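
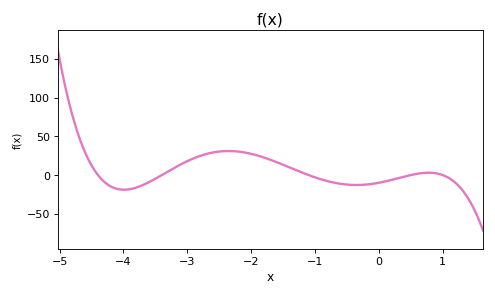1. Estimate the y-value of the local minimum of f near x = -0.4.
-15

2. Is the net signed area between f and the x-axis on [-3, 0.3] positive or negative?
positive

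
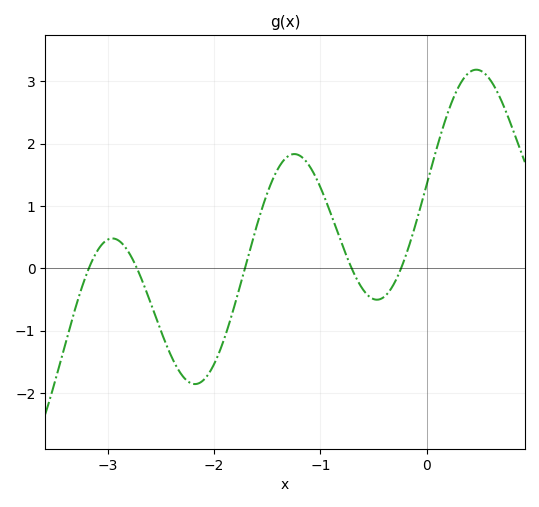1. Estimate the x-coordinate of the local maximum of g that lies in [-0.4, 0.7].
0.468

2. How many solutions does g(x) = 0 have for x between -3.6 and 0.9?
5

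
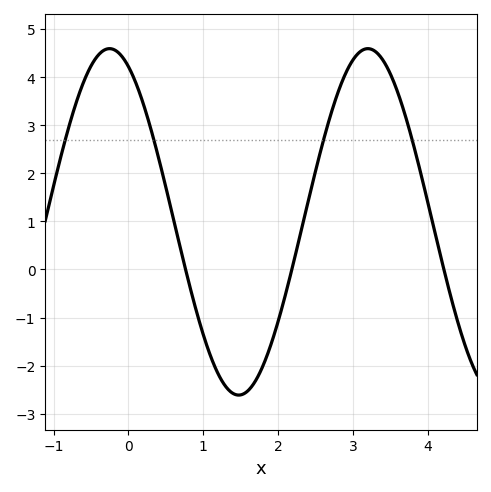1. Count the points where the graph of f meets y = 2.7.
4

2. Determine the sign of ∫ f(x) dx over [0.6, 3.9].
positive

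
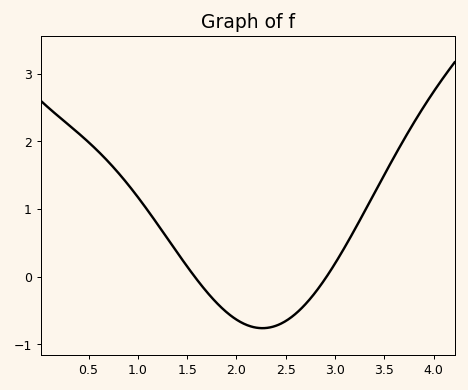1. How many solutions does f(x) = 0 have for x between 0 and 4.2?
2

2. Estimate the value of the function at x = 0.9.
1.4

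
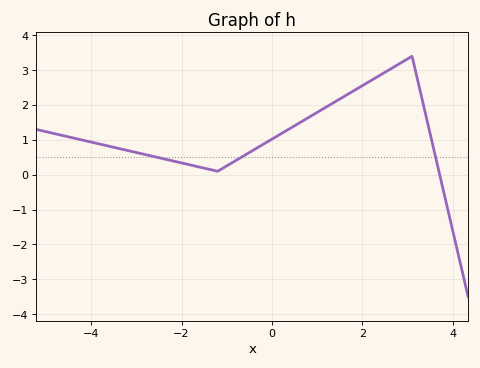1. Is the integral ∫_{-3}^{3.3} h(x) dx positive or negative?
positive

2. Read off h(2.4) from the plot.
2.9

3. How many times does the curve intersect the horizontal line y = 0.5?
3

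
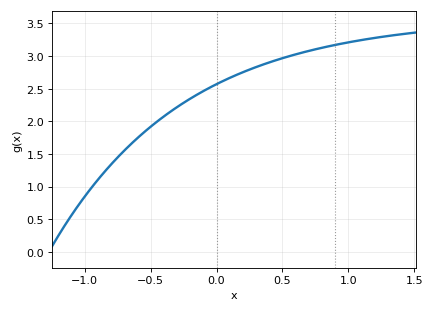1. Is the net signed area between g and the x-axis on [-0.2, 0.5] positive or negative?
positive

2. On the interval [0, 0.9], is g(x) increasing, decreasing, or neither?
increasing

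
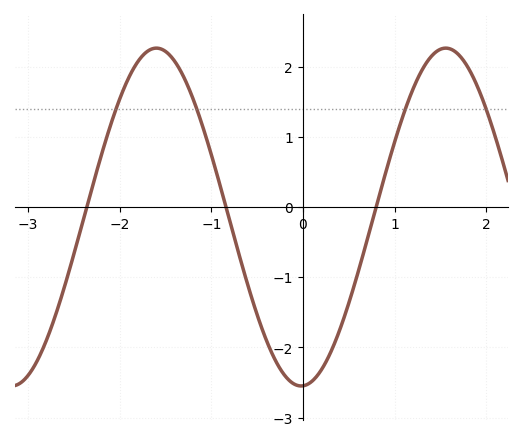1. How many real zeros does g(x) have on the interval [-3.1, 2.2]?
3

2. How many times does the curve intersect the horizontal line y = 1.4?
4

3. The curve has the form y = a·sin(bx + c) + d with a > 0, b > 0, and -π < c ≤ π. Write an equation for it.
y = 2.41sin(1.99x - 1.53) - 0.14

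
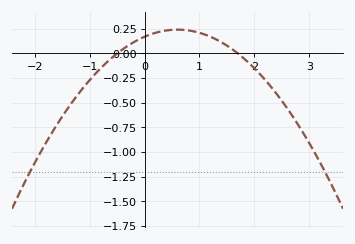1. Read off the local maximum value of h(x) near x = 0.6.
0.242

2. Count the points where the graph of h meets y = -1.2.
2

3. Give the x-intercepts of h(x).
-0.5, 1.7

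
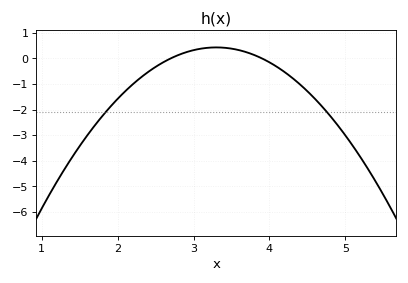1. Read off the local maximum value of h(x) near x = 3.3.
0.4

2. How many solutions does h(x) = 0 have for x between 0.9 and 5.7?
2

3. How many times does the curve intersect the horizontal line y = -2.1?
2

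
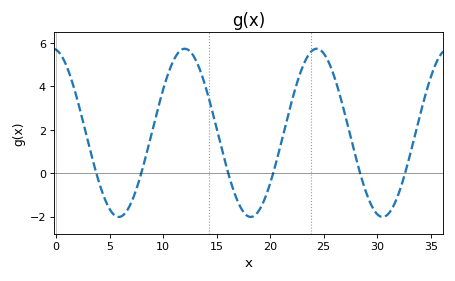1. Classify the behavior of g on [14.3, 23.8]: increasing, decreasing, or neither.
neither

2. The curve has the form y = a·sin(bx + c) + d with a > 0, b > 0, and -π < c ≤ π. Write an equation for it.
y = 3.87sin(0.51x + 1.72) + 1.86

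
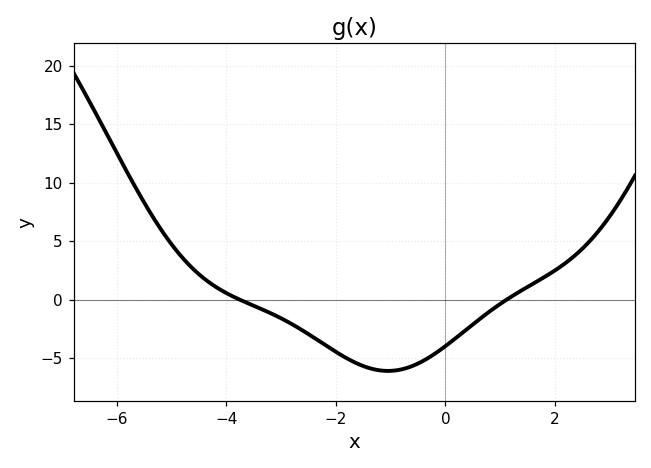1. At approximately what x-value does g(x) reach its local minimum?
-1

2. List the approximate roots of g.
-3.8, 1.2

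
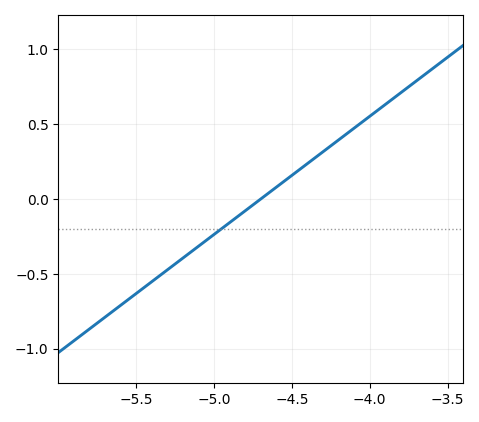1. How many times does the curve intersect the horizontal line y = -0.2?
1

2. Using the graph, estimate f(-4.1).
0.474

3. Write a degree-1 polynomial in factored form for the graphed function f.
y = 0.79(x + 4.7)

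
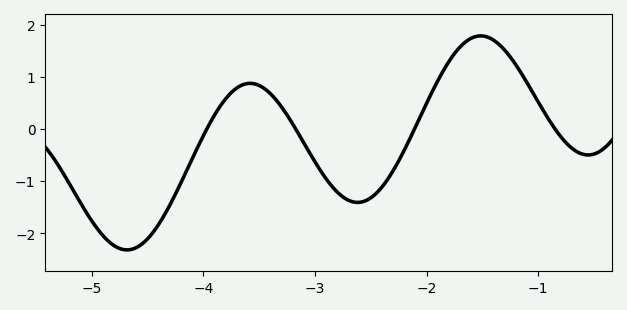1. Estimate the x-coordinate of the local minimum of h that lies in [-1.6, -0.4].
-0.6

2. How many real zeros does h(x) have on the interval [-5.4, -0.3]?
4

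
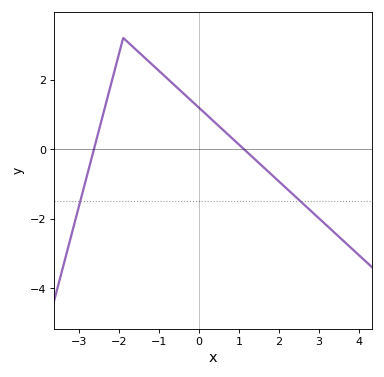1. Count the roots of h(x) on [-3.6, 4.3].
2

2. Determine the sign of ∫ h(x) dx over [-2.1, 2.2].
positive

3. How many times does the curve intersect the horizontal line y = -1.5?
2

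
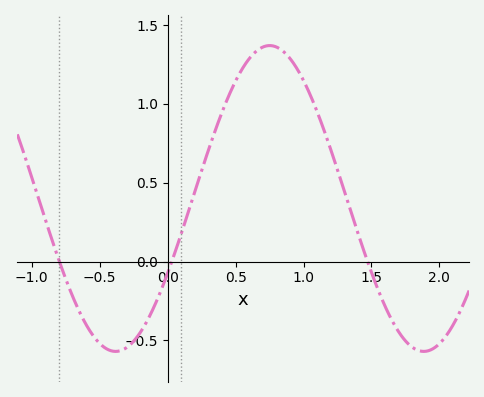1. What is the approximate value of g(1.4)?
0.2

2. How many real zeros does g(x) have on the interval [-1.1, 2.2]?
3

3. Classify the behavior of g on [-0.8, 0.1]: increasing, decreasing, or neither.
neither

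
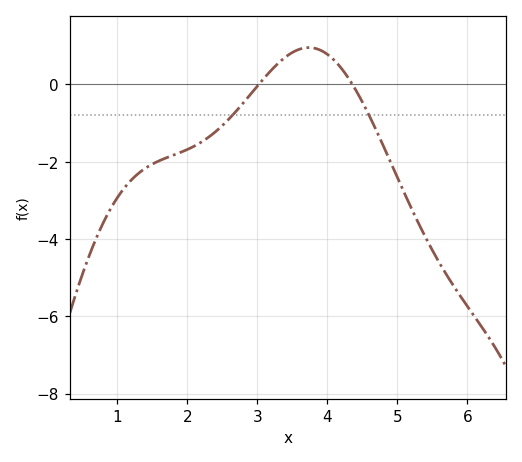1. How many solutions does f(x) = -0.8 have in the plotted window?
2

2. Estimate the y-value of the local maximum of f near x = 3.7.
1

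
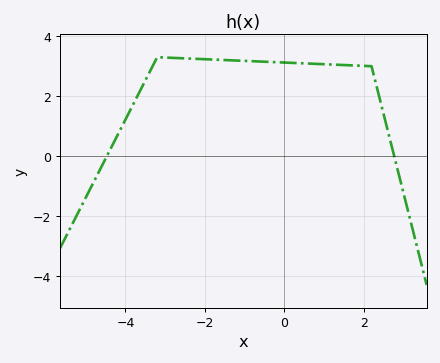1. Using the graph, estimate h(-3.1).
3.29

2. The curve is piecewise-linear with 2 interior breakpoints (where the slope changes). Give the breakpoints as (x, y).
(-3.2, 3.3); (2.2, 3)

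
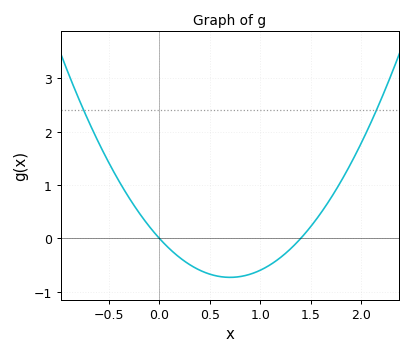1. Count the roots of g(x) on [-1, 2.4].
2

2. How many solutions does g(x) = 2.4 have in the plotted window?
2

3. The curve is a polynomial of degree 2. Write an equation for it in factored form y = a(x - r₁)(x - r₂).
y = 1.49(x - 0)(x - 1.4)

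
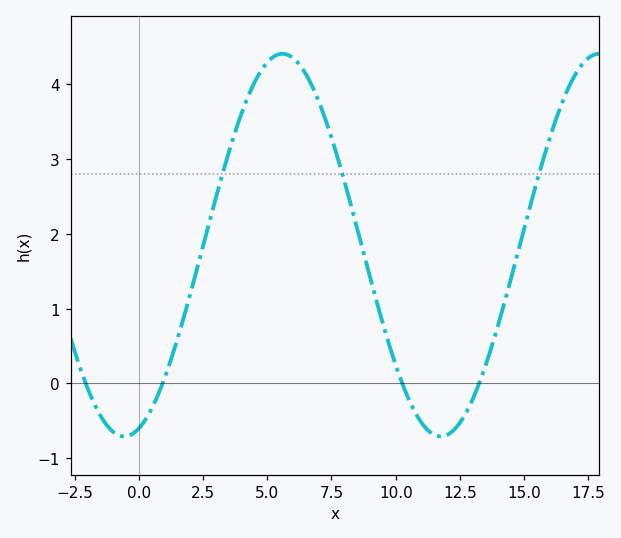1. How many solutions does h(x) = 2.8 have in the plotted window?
3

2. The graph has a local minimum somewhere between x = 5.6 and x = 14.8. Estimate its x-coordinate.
12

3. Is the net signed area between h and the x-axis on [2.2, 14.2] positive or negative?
positive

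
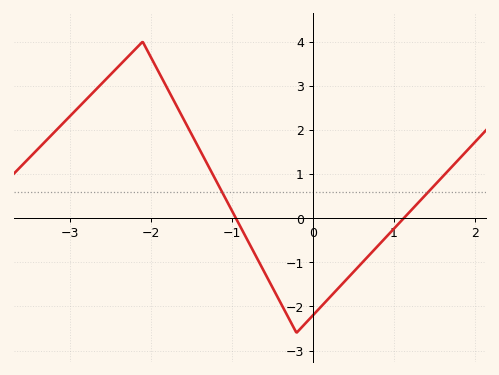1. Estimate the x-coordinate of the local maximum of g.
-2.1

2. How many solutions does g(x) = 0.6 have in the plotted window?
2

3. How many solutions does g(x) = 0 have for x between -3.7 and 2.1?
2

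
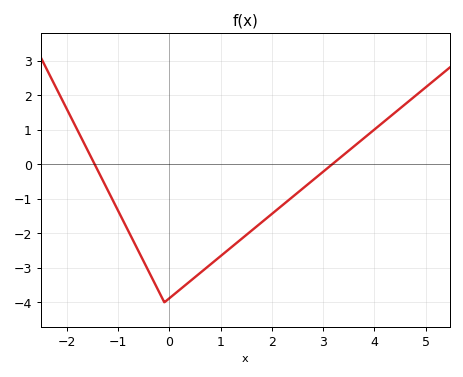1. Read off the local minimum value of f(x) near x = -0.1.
-4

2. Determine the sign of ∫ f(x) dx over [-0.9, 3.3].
negative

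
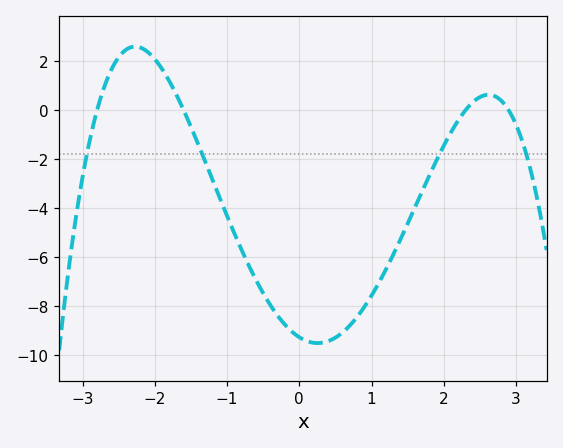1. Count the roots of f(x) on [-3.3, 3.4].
4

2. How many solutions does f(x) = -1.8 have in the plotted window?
4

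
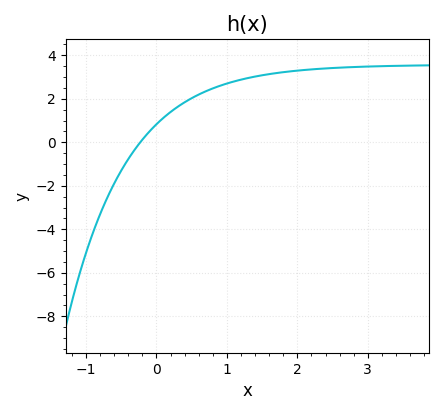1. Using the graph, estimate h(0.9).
2.6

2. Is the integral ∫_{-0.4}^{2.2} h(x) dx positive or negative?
positive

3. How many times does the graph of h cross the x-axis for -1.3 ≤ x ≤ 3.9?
1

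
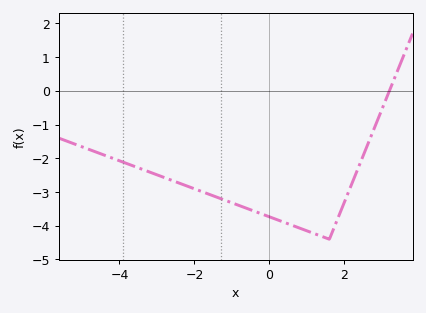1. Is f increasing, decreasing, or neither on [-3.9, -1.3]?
decreasing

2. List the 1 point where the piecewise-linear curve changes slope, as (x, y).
(1.6, -4.4)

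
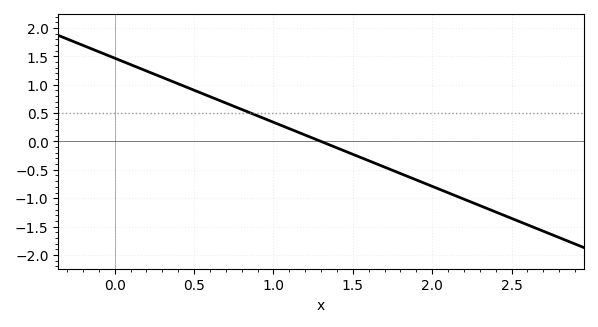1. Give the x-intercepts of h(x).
1.3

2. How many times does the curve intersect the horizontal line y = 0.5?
1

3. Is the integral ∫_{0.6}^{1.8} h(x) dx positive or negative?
positive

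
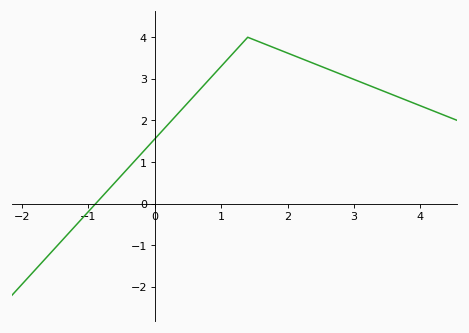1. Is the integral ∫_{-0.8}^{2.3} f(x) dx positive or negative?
positive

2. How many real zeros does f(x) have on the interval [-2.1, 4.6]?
1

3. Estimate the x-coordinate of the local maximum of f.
1.4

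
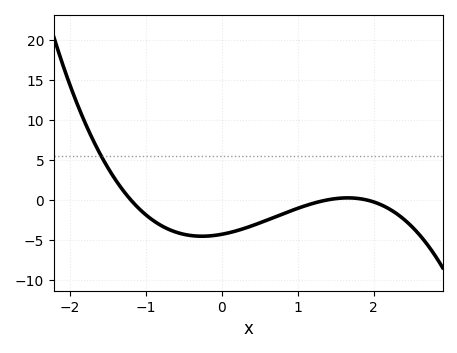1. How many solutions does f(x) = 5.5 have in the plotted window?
1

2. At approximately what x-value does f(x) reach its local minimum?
-0.262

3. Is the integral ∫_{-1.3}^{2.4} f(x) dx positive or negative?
negative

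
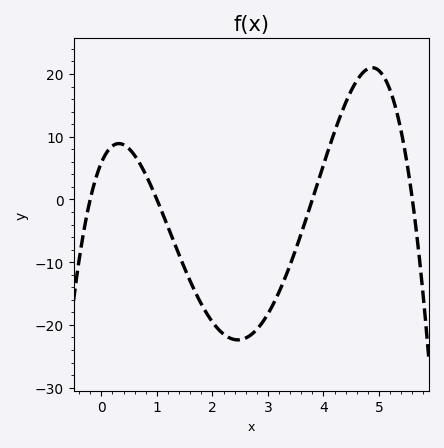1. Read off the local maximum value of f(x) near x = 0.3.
9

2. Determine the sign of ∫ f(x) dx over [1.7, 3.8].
negative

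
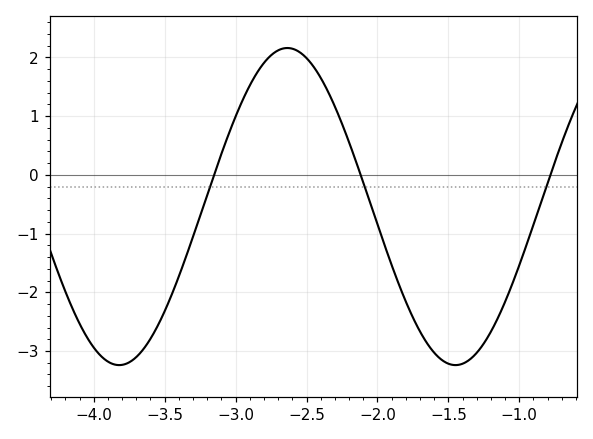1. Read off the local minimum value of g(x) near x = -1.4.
-3.24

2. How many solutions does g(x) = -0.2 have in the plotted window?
3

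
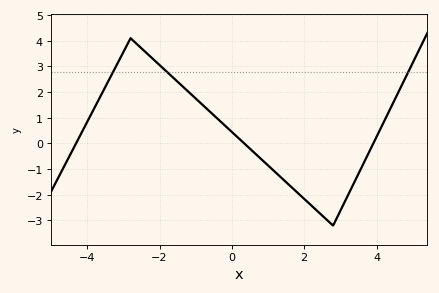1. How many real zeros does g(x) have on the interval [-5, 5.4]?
3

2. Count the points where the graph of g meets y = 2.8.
3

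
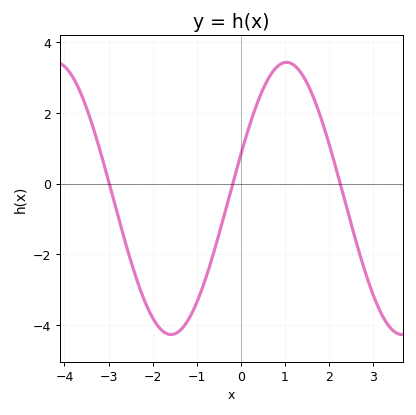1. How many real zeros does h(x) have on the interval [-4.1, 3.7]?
3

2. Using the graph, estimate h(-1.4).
-4.2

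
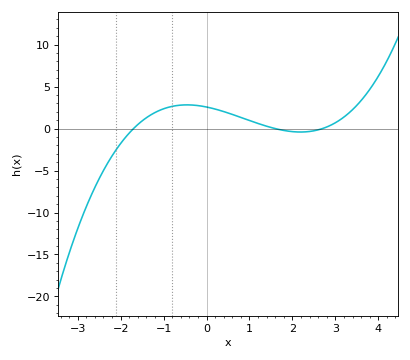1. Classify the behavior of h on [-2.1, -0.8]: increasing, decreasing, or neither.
increasing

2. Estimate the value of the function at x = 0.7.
1.5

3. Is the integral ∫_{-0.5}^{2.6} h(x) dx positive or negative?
positive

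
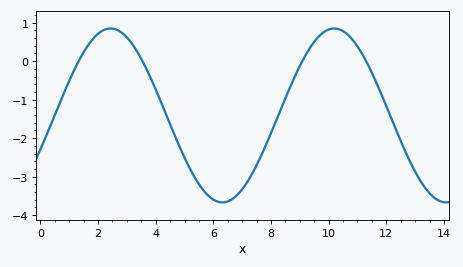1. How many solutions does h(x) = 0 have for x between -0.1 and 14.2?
4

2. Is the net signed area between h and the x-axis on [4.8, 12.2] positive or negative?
negative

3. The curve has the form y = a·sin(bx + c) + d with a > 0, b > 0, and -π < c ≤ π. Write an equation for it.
y = 2.26sin(0.81x - 0.4) - 1.41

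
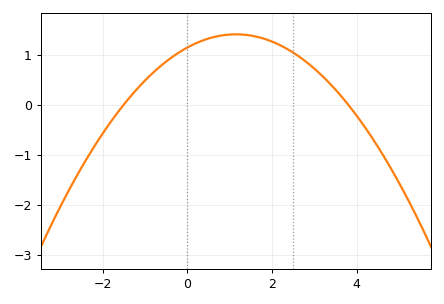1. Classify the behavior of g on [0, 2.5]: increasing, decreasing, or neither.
neither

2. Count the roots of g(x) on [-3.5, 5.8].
2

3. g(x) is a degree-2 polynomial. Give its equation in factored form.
y = -0.2(x + 1.5)(x - 3.8)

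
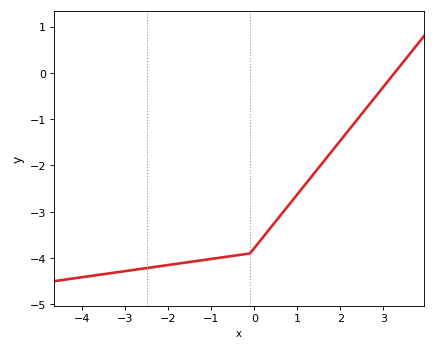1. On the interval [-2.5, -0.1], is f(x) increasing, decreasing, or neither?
increasing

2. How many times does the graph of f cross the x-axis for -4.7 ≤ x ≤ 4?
1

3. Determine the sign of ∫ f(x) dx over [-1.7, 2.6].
negative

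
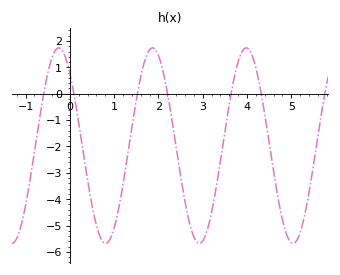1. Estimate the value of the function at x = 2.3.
-0.94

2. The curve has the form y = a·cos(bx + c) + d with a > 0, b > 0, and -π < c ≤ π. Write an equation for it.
y = 3.71cos(2.97x + 0.742) - 1.97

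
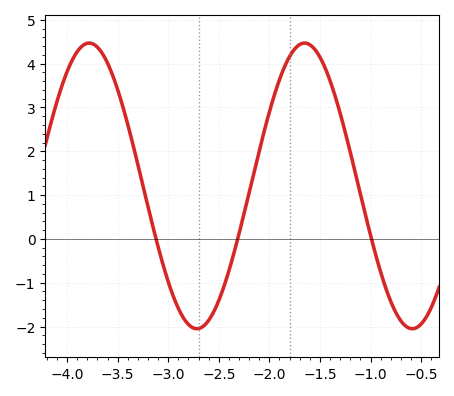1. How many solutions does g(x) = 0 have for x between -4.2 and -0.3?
3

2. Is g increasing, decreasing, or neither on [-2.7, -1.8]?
increasing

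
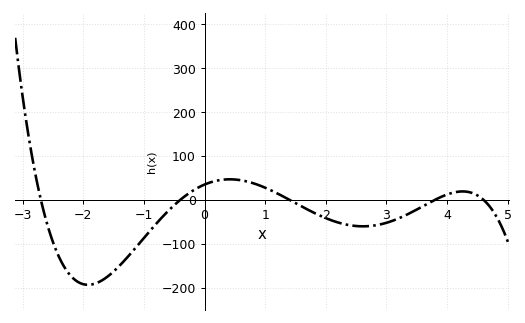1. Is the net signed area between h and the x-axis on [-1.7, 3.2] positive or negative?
negative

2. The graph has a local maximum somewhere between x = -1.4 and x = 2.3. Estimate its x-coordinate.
0.416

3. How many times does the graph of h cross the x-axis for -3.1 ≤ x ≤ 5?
5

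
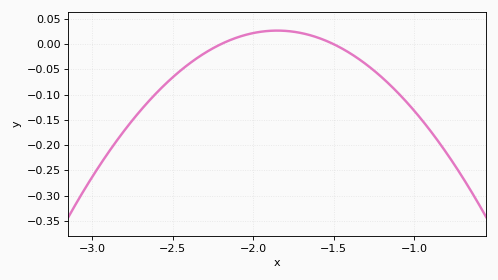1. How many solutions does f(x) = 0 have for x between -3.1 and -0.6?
2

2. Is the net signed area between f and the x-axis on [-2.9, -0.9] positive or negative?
negative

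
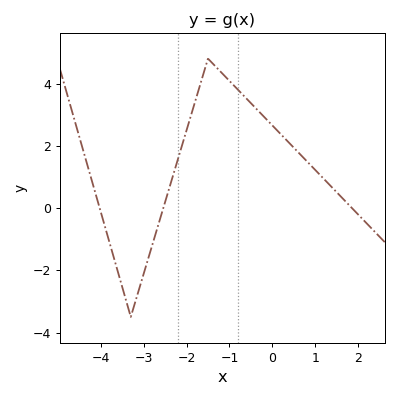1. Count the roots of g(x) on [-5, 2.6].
3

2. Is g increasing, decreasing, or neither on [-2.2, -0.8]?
neither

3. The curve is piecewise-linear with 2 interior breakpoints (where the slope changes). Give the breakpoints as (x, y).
(-3.3, -3.5); (-1.5, 4.8)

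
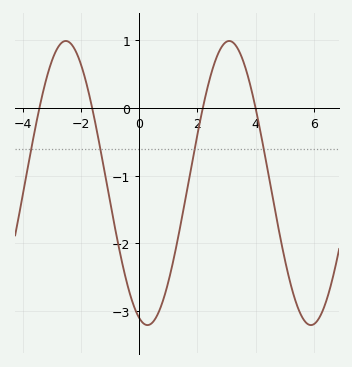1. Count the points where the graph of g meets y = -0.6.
4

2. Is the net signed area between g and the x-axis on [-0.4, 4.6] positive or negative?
negative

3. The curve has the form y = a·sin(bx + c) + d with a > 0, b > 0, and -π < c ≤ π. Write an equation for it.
y = 2.1sin(1.12x - 1.89) - 1.11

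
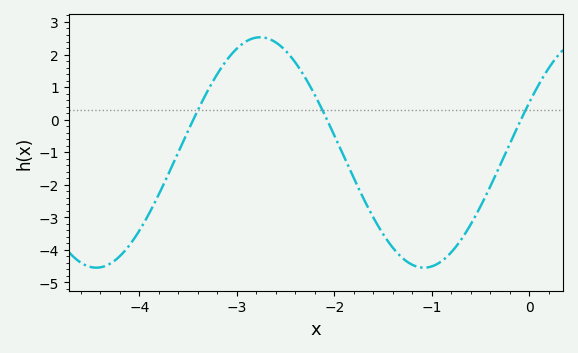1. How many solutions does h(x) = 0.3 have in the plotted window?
3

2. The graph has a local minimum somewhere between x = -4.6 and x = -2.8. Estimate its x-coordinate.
-4.44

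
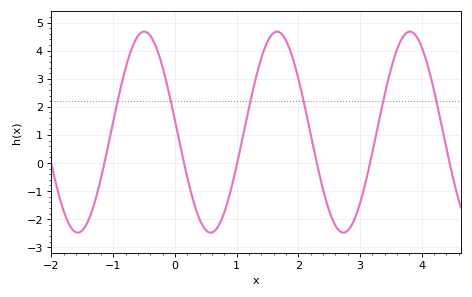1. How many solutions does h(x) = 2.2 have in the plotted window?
6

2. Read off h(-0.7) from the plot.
4.1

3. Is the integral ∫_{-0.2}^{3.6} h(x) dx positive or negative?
positive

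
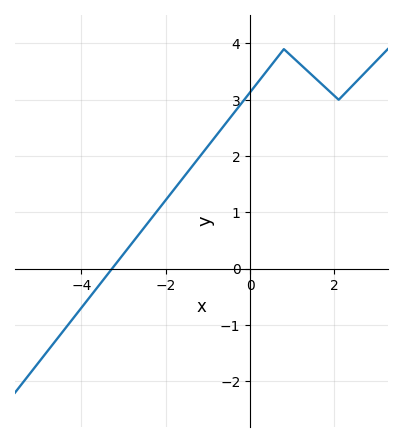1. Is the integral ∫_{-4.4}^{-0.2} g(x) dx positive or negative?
positive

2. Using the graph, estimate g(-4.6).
-1.3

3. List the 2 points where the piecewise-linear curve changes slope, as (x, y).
(0.8, 3.9); (2.1, 3)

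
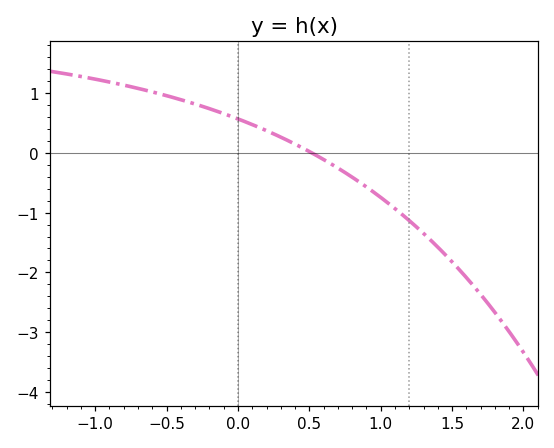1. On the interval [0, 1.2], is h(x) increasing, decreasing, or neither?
decreasing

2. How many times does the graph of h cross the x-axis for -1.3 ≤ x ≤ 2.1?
1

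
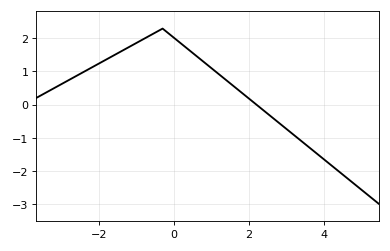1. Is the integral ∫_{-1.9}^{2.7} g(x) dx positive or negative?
positive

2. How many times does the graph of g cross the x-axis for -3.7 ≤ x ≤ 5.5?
1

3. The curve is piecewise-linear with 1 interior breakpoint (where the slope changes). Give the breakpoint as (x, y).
(-0.3, 2.3)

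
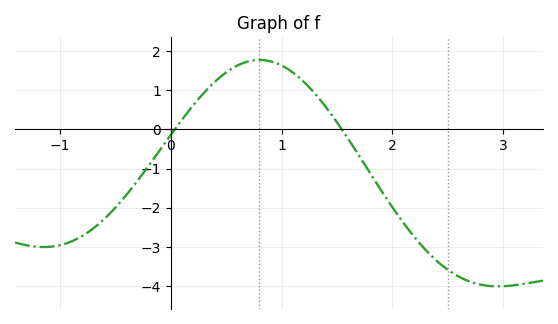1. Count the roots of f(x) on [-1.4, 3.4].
2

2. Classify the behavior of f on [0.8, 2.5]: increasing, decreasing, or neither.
decreasing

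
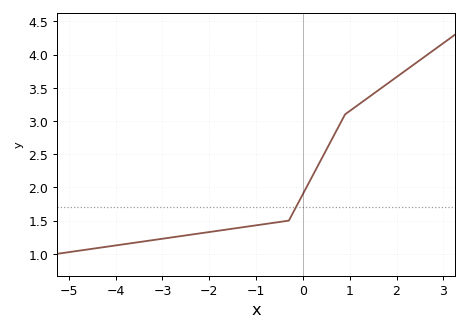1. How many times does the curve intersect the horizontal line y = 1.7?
1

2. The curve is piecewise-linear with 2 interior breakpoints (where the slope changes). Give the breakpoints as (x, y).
(-0.3, 1.5); (0.9, 3.1)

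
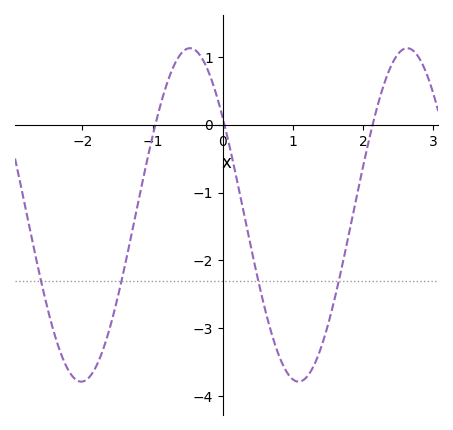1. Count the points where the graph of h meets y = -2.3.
4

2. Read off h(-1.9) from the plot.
-3.72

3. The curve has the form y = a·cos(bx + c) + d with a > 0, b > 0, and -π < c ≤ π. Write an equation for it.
y = 2.46cos(2.03x + 0.952) - 1.33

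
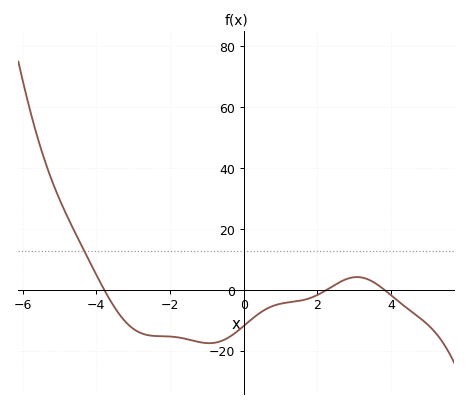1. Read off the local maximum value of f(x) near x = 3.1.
4.21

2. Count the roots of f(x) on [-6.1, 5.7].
3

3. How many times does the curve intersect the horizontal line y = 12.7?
1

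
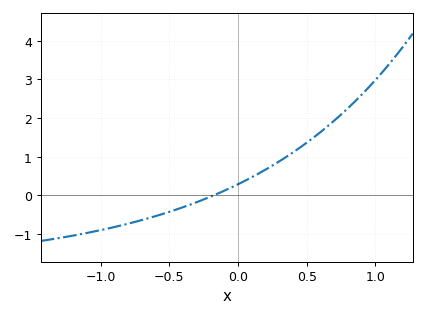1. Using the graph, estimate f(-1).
-0.9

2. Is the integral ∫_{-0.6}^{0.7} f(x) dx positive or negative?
positive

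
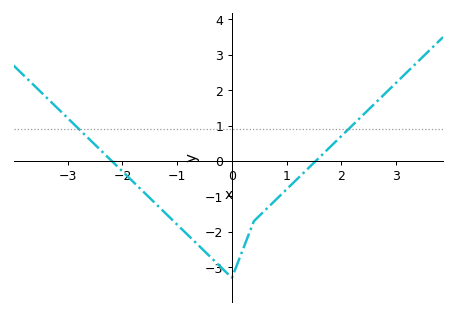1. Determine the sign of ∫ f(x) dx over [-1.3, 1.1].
negative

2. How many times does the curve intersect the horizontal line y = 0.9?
2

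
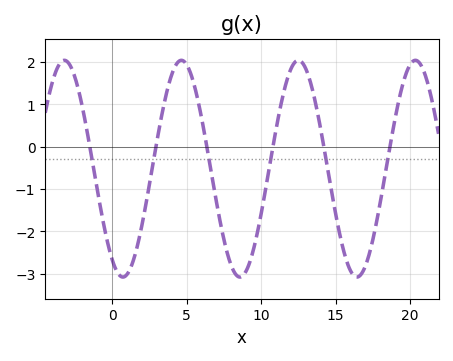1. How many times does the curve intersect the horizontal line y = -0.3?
6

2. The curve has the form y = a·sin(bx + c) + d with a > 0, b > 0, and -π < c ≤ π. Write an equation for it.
y = 2.56sin(0.8x - 2.14) - 0.52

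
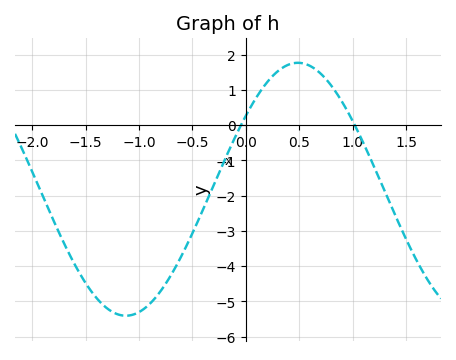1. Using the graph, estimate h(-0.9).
-5.07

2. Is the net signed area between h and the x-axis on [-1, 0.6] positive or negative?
negative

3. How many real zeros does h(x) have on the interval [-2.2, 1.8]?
2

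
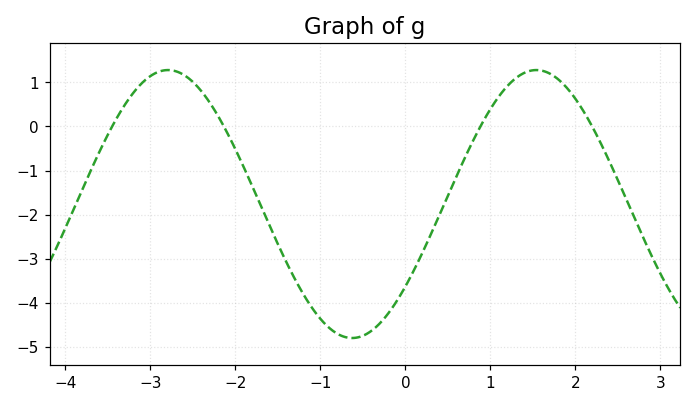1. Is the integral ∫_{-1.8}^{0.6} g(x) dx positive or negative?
negative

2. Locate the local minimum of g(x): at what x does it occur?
-0.6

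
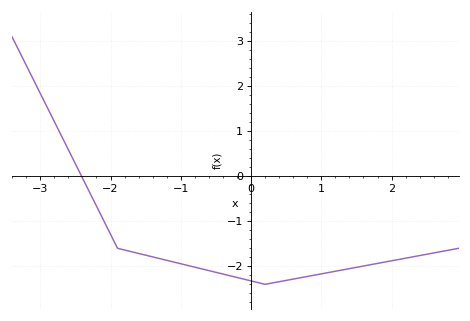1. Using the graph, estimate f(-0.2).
-2.2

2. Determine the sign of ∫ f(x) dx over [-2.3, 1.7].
negative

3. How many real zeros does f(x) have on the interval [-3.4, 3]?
1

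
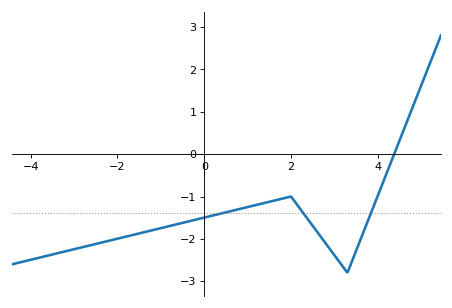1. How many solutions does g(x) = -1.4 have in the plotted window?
3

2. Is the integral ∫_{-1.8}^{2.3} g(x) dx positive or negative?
negative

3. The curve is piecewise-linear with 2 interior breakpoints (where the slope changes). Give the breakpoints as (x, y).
(2, -1); (3.3, -2.8)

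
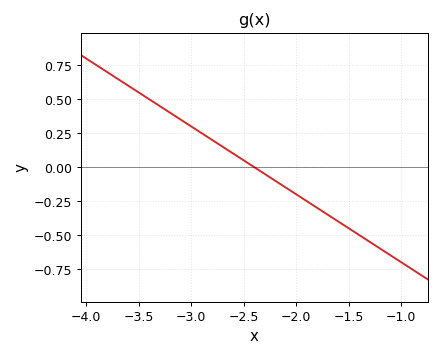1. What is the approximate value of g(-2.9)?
0.24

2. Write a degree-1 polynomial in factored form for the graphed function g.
y = -0.5(x + 2.4)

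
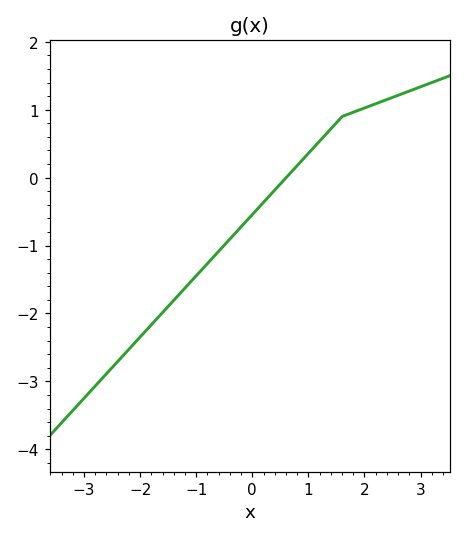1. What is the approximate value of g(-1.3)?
-1.7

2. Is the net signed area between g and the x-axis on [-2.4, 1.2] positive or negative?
negative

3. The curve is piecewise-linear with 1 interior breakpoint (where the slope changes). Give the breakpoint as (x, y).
(1.6, 0.9)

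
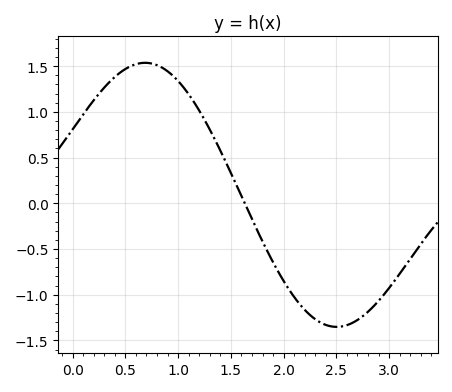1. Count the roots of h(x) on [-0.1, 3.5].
1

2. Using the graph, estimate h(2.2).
-1.15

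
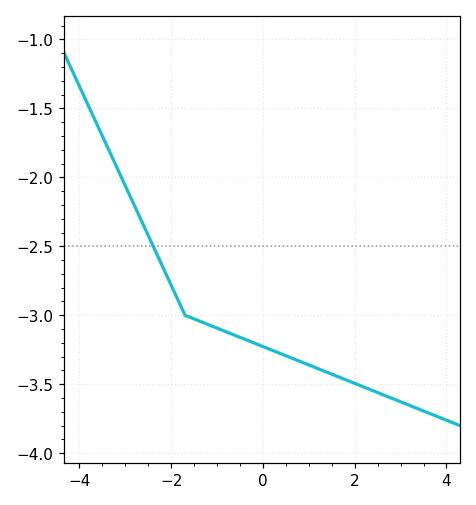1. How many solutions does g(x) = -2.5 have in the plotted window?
1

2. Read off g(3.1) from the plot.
-3.65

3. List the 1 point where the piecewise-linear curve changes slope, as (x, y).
(-1.7, -3)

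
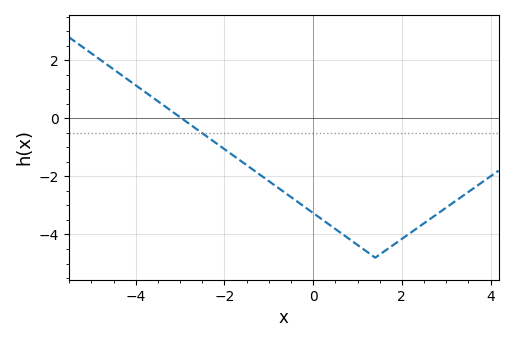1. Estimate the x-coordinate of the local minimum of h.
1.4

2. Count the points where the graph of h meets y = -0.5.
1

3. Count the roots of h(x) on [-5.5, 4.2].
1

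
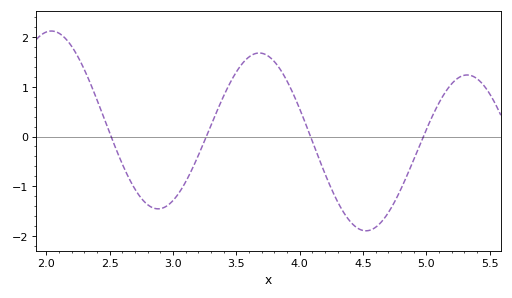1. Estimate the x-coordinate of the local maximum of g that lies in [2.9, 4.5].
3.68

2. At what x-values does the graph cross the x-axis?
2.51, 3.26, 4.09, 4.98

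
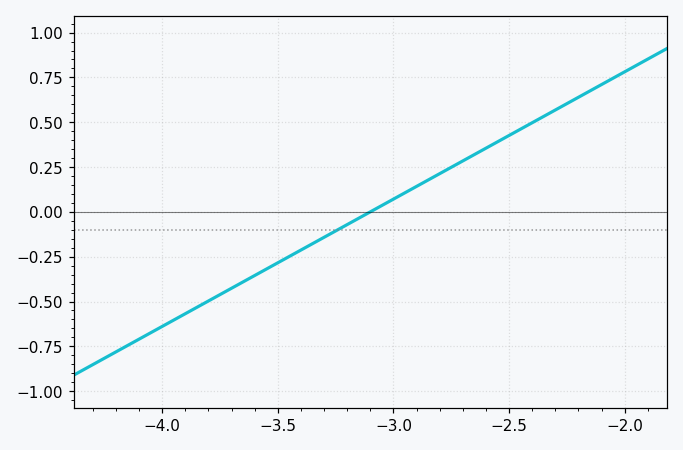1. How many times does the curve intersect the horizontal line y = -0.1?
1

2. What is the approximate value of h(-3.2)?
-0.071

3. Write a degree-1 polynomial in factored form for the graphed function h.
y = 0.71(x + 3.1)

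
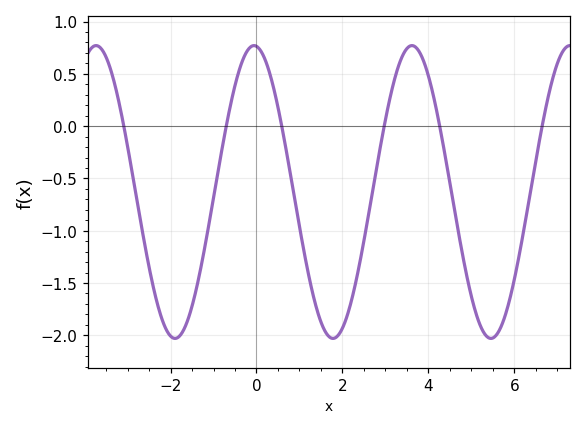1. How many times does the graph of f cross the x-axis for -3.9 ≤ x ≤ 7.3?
6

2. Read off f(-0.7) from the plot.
0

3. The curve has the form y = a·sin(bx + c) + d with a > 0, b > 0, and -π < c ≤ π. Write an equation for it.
y = 1.4sin(1.7x + 1.7) - 0.63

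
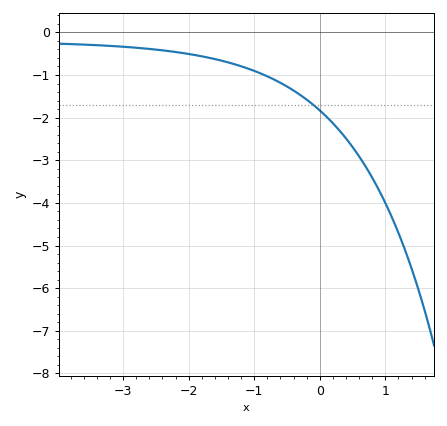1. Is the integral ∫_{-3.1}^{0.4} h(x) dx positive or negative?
negative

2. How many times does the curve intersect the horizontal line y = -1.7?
1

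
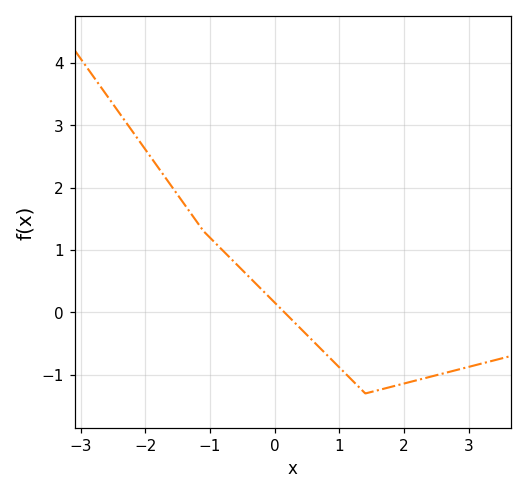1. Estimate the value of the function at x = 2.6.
-1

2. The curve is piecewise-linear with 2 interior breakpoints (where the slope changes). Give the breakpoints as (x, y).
(-1.1, 1.3); (1.4, -1.3)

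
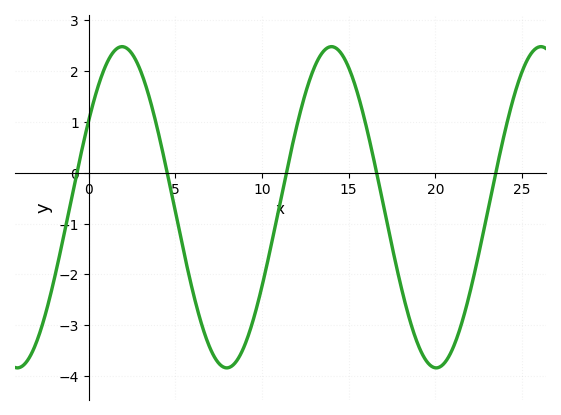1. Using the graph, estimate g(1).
2.12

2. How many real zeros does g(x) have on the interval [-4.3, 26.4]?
5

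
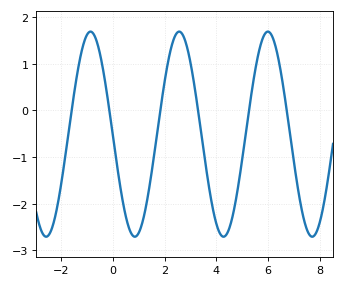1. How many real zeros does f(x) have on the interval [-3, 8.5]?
6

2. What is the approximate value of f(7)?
-1.1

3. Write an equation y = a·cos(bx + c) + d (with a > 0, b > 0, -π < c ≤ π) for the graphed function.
y = 2.2cos(1.8x + 1.6) - 0.51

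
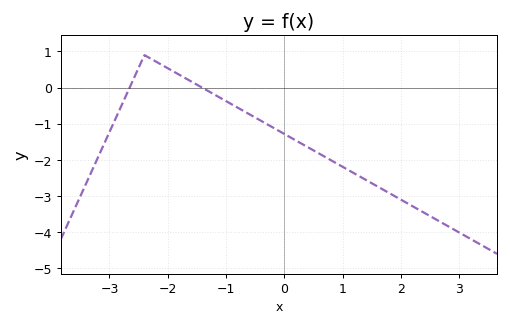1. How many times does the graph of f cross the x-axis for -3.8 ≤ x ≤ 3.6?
2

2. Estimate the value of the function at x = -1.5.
0.081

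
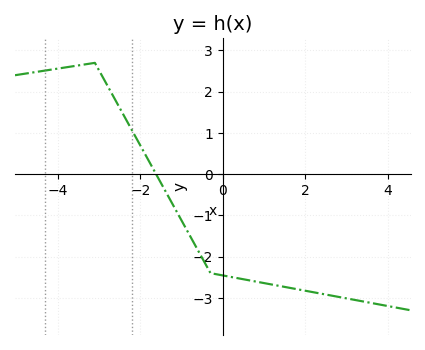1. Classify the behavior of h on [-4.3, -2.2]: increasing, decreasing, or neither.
neither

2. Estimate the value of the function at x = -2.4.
1.43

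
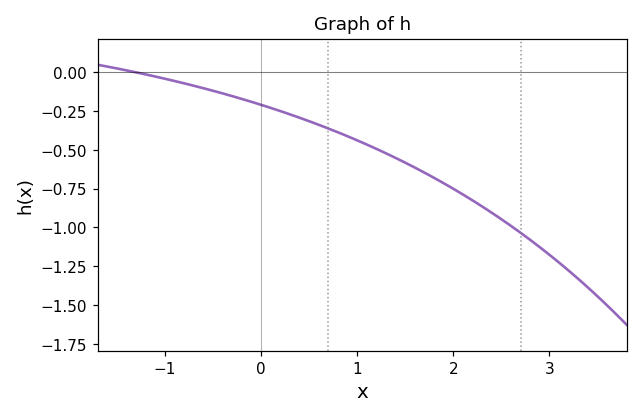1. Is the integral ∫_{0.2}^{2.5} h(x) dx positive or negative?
negative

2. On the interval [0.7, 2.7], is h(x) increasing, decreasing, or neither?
decreasing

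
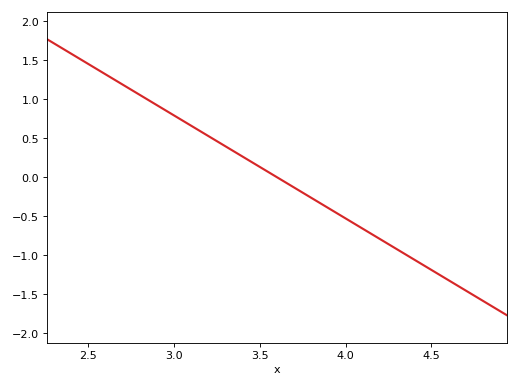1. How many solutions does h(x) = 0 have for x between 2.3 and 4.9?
1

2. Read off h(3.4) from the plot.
0.264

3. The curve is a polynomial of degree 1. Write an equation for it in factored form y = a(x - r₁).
y = -1.32(x - 3.6)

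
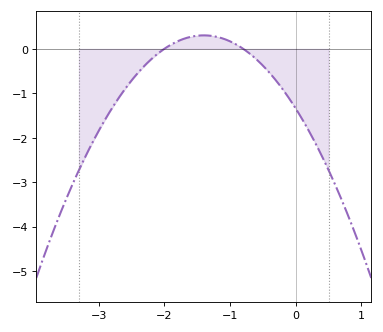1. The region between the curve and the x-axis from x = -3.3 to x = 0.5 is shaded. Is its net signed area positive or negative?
negative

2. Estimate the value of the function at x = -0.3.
-0.7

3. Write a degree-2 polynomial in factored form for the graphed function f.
y = -0.84(x + 2)(x + 0.8)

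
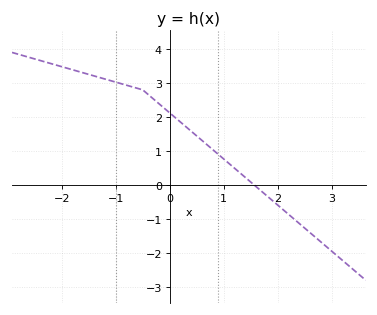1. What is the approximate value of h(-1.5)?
3.25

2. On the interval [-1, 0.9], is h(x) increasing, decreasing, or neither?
decreasing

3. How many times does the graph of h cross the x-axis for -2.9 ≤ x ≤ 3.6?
1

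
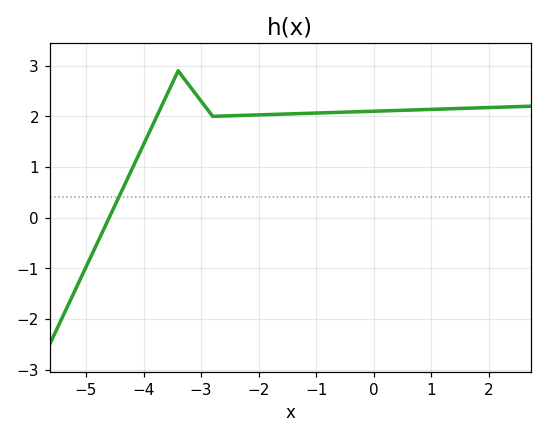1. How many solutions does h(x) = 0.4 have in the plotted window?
1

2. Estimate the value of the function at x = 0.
2.1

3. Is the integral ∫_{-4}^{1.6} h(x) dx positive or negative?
positive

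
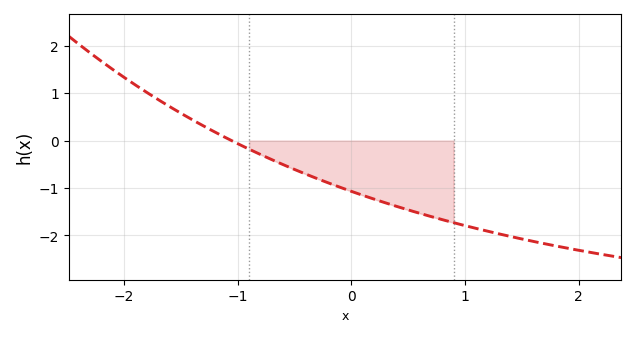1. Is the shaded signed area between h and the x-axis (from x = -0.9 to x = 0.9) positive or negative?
negative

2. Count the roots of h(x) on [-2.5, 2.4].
1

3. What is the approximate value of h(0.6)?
-1.5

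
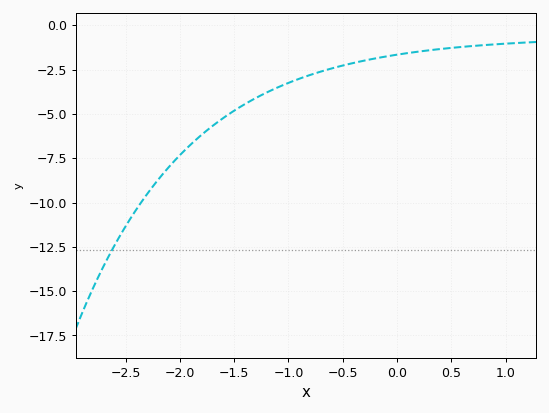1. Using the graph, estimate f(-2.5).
-11.3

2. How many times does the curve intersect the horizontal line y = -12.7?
1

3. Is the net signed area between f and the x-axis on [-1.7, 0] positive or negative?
negative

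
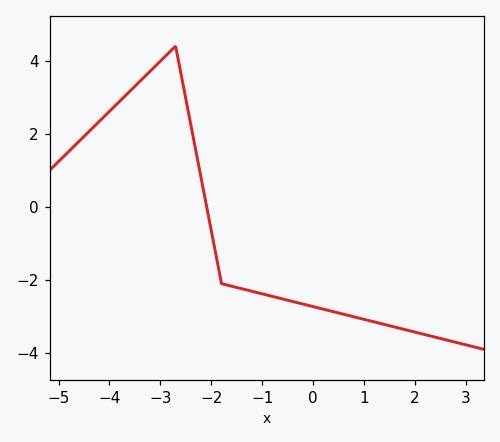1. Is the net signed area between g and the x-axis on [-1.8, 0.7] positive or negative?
negative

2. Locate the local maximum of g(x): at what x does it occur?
-2.8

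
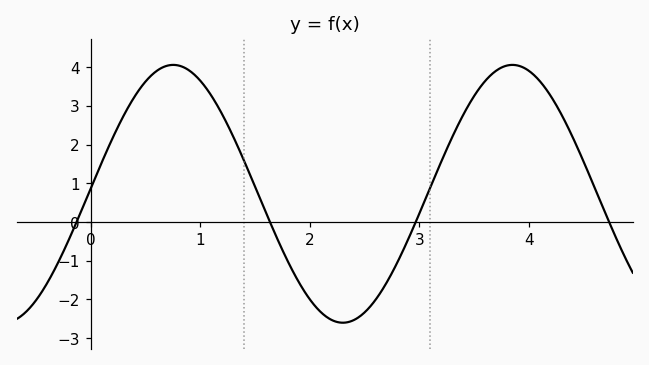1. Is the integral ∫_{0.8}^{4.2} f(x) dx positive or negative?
positive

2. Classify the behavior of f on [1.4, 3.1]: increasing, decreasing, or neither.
neither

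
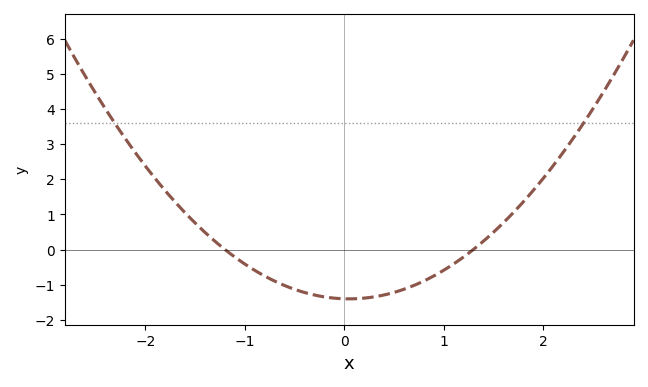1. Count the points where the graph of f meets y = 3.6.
2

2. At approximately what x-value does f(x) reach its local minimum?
0.05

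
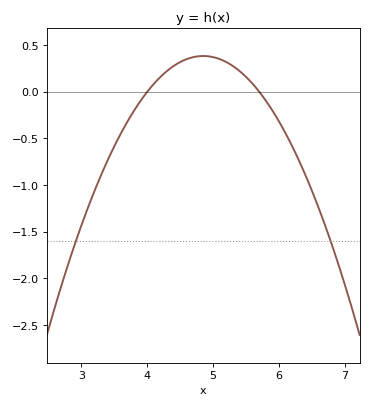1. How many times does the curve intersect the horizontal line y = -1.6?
2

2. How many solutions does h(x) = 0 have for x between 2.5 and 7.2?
2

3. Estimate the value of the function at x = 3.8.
-0.201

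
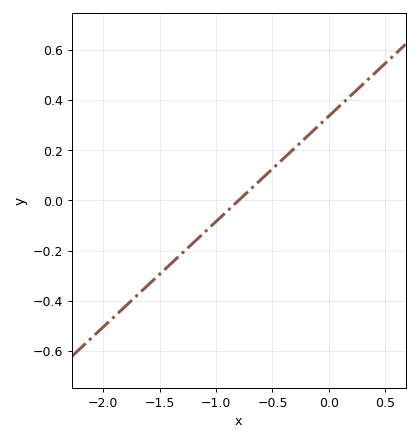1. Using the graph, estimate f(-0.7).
0.04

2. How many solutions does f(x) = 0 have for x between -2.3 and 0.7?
1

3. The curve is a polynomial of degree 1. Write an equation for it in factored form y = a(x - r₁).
y = 0.42(x + 0.8)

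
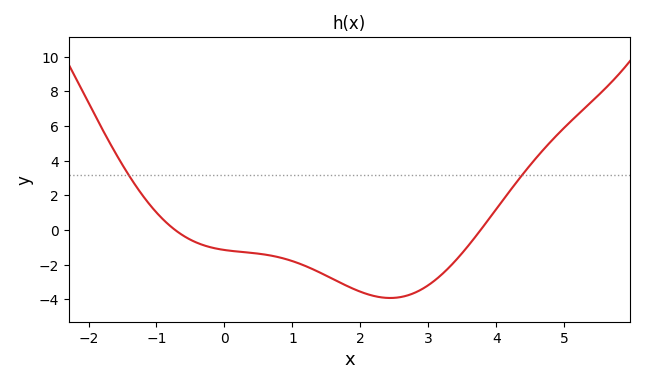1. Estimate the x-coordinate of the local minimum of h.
2.44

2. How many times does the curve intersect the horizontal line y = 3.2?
2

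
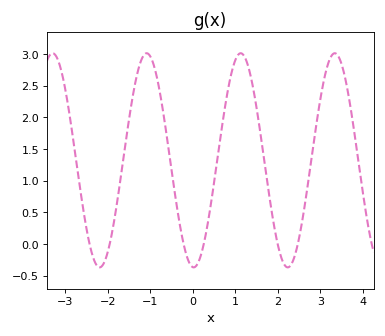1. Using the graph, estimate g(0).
-0.368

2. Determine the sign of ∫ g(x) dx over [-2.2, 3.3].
positive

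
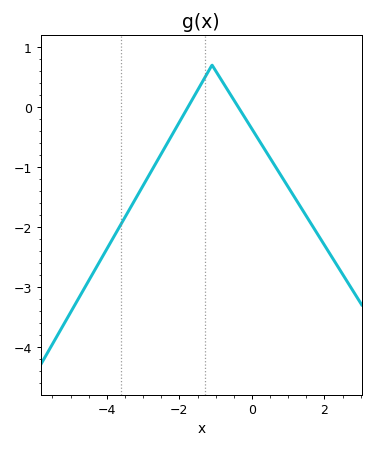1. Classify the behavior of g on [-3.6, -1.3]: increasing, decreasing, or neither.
increasing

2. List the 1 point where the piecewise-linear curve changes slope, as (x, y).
(-1.1, 0.7)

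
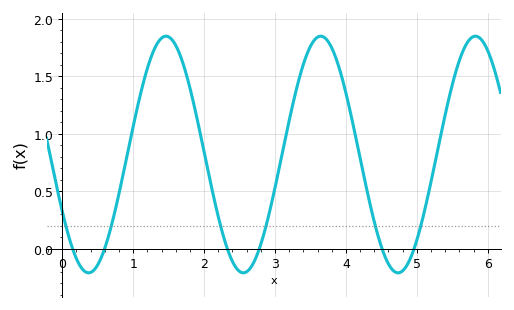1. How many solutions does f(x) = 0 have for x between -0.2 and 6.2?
6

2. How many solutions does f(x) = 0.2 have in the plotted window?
6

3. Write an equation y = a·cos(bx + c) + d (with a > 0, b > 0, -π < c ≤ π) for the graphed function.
y = 1.03cos(2.88x + 2.07) + 0.82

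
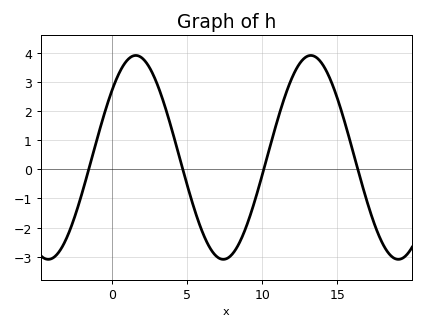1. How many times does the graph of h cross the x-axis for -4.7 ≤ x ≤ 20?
4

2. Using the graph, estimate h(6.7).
-2.8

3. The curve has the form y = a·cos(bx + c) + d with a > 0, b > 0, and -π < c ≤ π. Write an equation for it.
y = 3.5cos(0.54x - 0.86) + 0.41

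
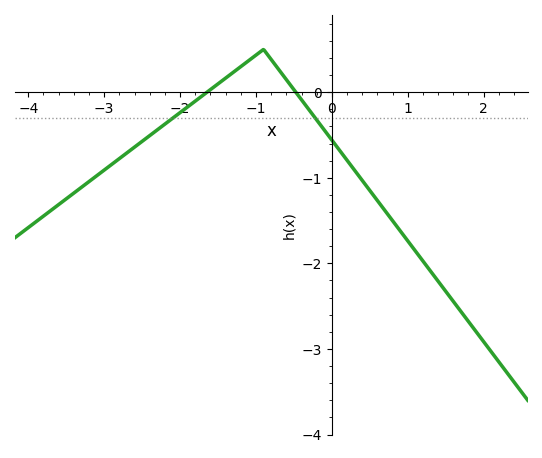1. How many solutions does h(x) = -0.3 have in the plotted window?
2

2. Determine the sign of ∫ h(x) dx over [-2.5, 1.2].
negative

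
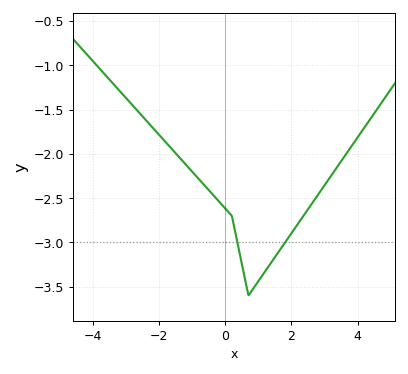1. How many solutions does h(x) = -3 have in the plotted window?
2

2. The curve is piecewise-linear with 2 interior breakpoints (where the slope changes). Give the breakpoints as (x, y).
(0.2, -2.7); (0.7, -3.6)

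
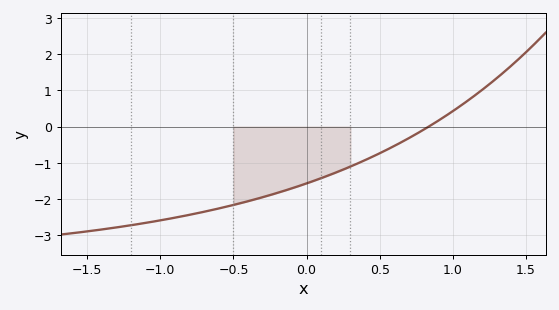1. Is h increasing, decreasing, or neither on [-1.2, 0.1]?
increasing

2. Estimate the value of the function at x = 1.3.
1.33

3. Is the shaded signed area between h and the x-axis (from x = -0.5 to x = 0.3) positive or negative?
negative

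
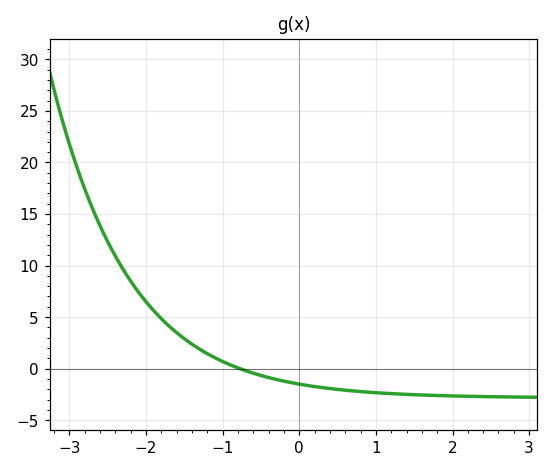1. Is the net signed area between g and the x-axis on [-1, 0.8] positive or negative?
negative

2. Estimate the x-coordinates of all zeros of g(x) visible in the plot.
-0.774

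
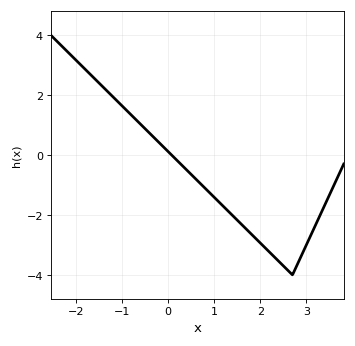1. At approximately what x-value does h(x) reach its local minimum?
2.7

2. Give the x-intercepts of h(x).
0.1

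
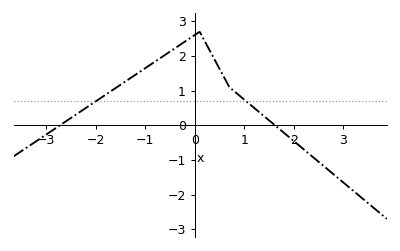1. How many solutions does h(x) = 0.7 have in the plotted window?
2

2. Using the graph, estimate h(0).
2.6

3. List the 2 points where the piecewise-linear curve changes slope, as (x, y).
(0.1, 2.7); (0.7, 1.1)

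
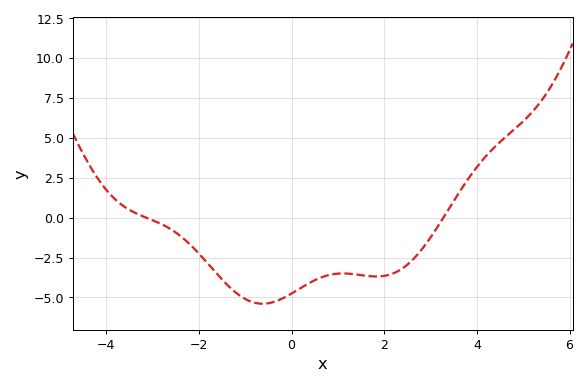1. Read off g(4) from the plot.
3.2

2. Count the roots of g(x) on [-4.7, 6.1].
2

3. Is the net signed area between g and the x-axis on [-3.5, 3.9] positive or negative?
negative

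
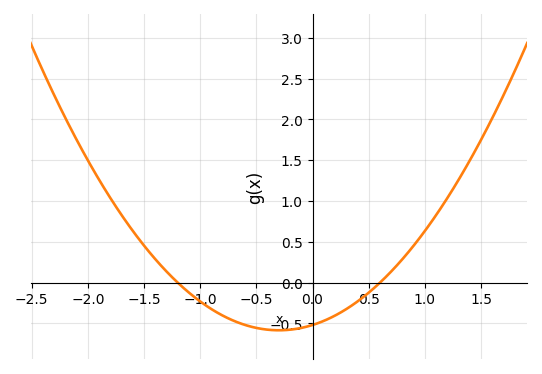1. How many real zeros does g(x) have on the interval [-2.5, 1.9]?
2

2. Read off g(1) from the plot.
0.634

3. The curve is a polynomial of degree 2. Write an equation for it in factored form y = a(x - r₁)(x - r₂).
y = 0.72(x + 1.2)(x - 0.6)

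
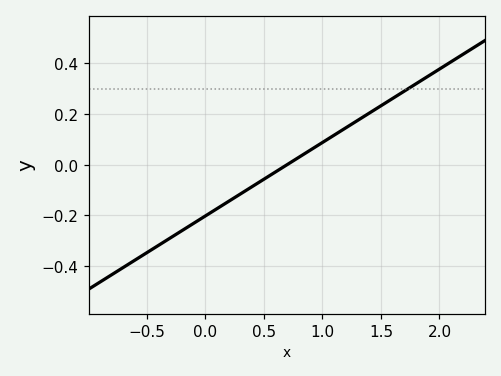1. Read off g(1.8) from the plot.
0.32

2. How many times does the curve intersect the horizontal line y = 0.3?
1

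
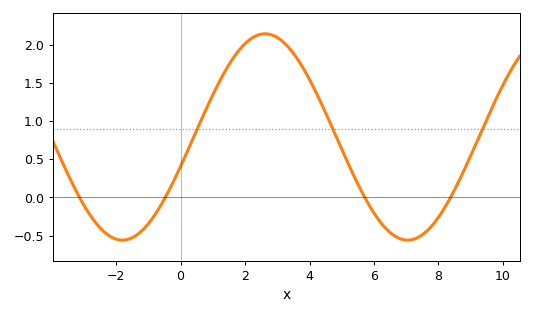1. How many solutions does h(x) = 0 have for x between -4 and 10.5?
4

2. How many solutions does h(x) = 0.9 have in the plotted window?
3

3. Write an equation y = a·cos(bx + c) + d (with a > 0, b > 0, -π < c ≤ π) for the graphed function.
y = 1.35cos(0.71x - 1.86) + 0.79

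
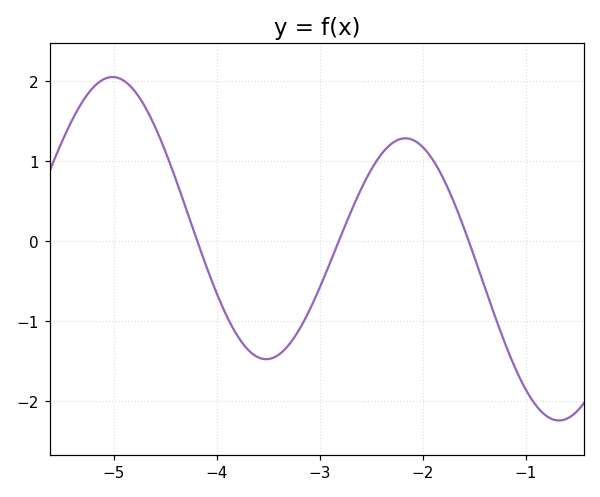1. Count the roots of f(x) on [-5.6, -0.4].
3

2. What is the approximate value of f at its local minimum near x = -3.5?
-1.5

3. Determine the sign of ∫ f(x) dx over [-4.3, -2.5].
negative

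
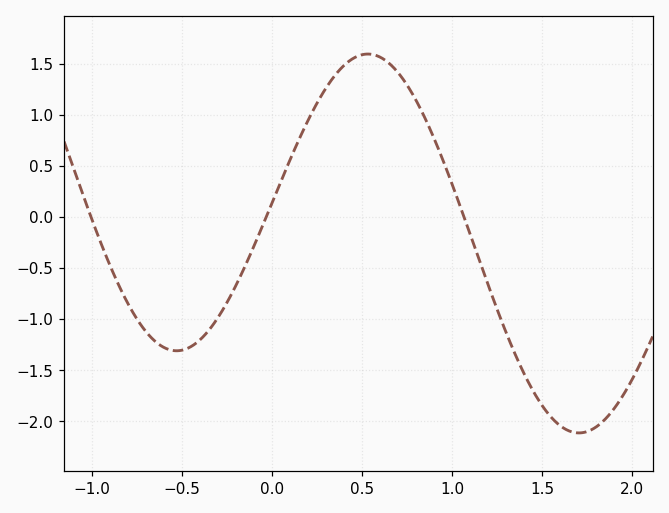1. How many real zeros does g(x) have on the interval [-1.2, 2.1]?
3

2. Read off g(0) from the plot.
0.144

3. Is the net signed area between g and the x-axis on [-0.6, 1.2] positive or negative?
positive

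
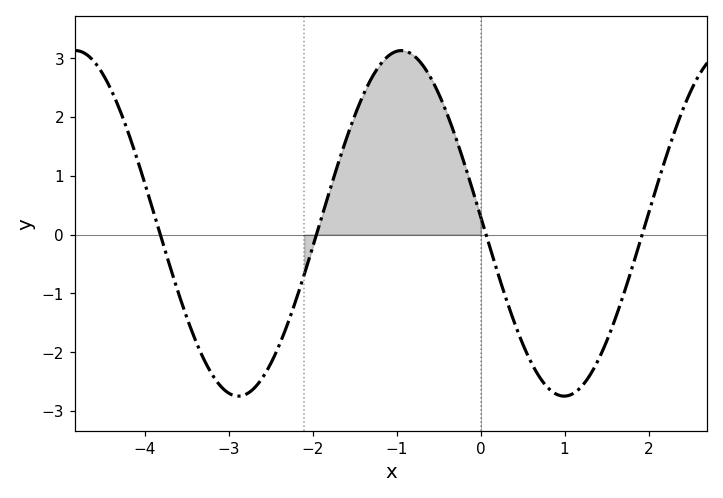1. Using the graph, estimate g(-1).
3.12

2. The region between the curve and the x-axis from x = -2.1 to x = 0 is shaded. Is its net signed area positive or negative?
positive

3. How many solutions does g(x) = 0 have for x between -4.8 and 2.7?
4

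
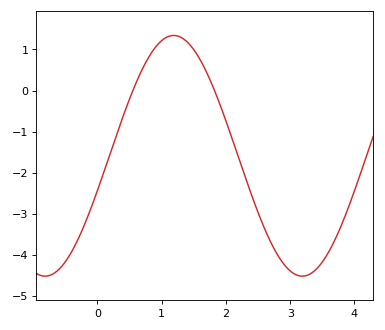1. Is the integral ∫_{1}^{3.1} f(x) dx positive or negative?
negative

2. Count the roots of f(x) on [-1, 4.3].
2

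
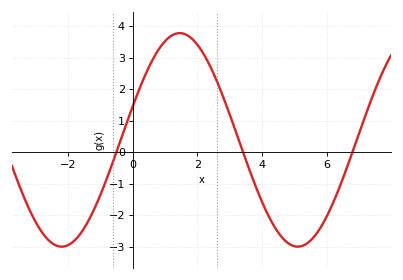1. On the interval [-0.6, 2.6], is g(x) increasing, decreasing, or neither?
neither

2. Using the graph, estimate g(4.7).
-2.8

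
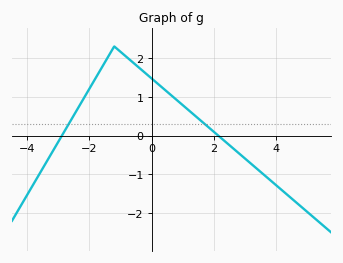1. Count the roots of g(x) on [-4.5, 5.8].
2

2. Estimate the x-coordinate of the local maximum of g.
-1.2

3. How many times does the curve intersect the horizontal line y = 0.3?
2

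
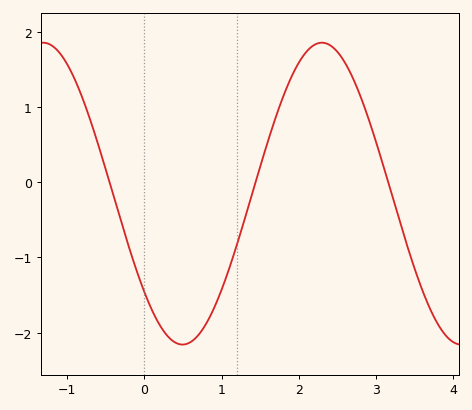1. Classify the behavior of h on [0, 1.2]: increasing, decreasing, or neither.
neither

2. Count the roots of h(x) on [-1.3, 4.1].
3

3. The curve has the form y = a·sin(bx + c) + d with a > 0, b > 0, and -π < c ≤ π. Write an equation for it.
y = 2.01sin(1.7x - 2.4) - 0.15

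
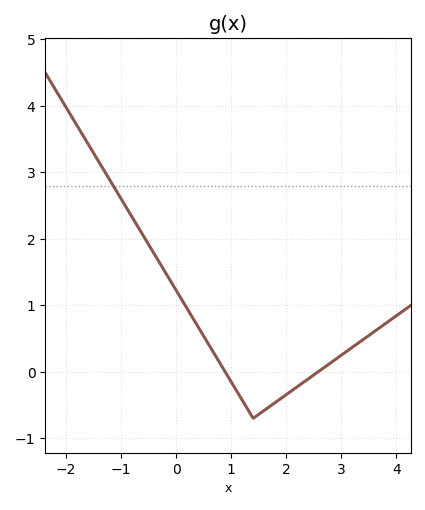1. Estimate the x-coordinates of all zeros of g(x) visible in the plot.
0.891, 2.58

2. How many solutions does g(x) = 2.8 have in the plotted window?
1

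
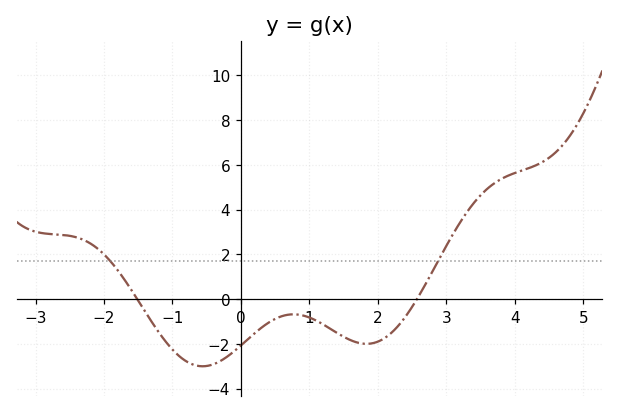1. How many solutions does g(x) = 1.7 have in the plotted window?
2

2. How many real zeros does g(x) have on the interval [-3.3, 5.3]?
2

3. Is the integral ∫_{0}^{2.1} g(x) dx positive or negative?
negative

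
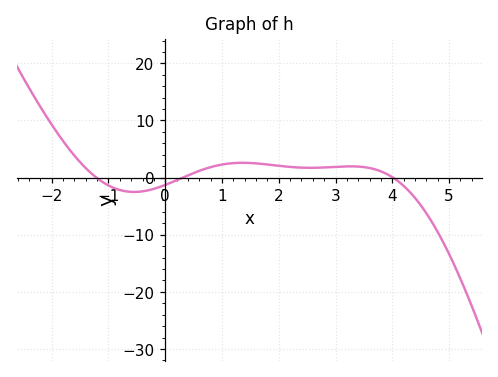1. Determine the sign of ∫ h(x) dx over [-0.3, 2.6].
positive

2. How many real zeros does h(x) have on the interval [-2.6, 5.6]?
3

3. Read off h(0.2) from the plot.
-0.462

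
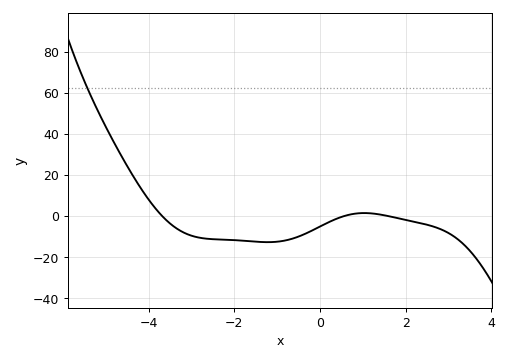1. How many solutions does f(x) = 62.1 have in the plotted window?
1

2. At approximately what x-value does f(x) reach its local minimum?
-1.2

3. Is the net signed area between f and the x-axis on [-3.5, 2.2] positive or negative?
negative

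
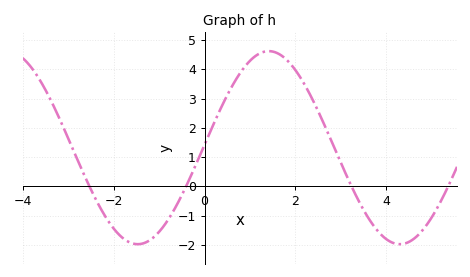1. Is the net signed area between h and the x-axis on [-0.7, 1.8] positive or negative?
positive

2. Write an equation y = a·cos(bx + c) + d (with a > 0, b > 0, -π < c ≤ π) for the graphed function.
y = 3.3cos(1.09x - 1.54) + 1.32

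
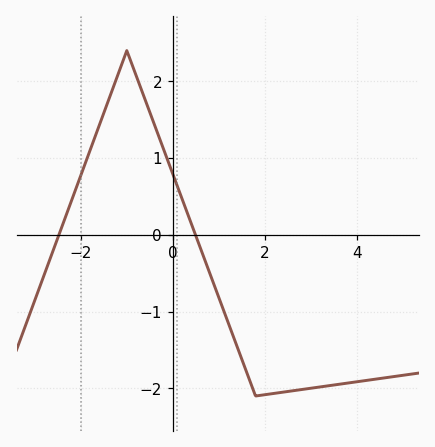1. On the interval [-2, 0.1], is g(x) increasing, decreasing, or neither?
neither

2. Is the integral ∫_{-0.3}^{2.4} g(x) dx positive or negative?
negative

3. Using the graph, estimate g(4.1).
-1.91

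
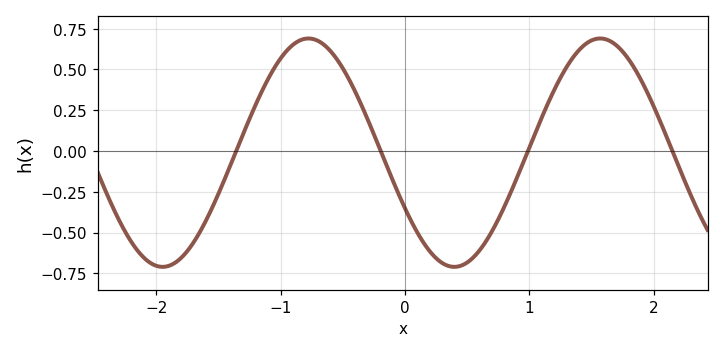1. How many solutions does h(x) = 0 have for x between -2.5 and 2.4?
4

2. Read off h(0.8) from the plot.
-0.338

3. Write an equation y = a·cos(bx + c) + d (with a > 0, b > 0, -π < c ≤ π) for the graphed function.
y = 0.7cos(2.68x + 2.08) - 0.01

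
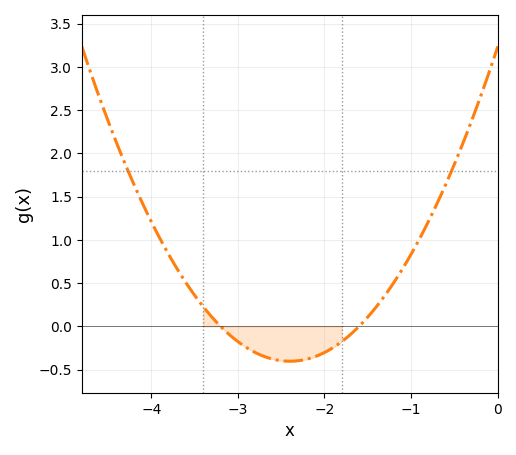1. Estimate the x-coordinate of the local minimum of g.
-2.4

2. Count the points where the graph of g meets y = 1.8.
2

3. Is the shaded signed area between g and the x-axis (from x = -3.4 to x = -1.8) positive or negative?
negative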